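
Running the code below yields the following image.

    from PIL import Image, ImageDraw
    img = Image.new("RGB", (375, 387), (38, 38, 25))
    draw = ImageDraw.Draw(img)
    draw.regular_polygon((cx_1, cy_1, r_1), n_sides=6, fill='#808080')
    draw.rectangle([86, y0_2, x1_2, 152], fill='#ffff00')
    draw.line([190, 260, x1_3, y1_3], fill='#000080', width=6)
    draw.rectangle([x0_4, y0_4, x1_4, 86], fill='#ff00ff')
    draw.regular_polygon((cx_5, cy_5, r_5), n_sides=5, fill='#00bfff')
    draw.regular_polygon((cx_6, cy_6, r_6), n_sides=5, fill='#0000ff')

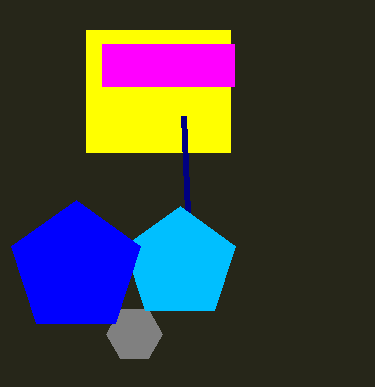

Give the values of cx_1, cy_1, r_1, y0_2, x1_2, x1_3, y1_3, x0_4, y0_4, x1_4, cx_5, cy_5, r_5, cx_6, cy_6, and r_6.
cx_1 = 134
cy_1 = 334
r_1 = 28
y0_2 = 30
x1_2 = 230
x1_3 = 184
y1_3 = 116
x0_4 = 102
y0_4 = 44
x1_4 = 234
cx_5 = 180
cy_5 = 264
r_5 = 58
cx_6 = 76
cy_6 = 268
r_6 = 68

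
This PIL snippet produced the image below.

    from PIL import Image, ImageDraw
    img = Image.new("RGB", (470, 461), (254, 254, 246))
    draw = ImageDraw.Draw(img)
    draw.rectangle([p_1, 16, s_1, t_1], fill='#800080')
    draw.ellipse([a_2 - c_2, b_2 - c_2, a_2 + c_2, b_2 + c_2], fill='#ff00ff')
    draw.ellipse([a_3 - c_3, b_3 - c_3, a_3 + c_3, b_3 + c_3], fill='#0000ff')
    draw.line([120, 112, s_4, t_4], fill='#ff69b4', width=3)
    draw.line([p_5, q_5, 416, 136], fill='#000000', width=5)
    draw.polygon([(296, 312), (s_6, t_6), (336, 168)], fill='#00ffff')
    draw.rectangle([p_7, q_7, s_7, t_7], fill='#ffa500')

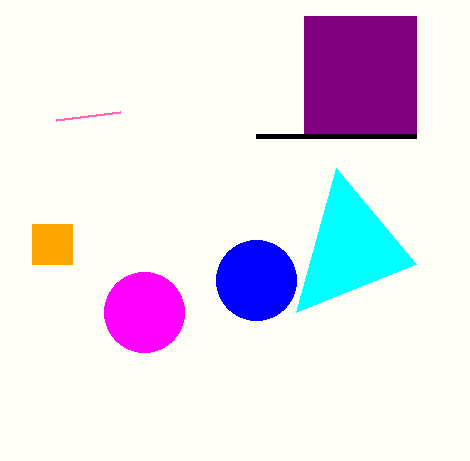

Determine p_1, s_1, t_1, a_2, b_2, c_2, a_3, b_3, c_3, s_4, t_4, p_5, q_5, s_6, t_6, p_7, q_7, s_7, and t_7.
p_1 = 304; s_1 = 416; t_1 = 136; a_2 = 144; b_2 = 312; c_2 = 40; a_3 = 256; b_3 = 280; c_3 = 40; s_4 = 56; t_4 = 120; p_5 = 256; q_5 = 136; s_6 = 416; t_6 = 264; p_7 = 32; q_7 = 224; s_7 = 72; t_7 = 264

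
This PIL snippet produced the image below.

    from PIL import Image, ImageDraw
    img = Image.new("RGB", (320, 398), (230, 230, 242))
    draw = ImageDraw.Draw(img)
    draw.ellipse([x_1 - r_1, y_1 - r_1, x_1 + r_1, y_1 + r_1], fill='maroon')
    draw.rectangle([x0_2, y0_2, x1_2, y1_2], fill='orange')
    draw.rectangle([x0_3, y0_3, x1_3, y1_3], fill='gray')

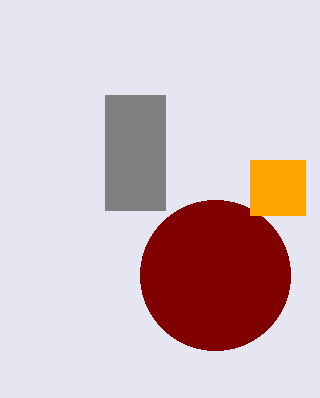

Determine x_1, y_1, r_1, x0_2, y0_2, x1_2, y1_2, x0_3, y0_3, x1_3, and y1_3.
x_1 = 215
y_1 = 275
r_1 = 75
x0_2 = 250
y0_2 = 160
x1_2 = 305
y1_2 = 215
x0_3 = 105
y0_3 = 95
x1_3 = 165
y1_3 = 210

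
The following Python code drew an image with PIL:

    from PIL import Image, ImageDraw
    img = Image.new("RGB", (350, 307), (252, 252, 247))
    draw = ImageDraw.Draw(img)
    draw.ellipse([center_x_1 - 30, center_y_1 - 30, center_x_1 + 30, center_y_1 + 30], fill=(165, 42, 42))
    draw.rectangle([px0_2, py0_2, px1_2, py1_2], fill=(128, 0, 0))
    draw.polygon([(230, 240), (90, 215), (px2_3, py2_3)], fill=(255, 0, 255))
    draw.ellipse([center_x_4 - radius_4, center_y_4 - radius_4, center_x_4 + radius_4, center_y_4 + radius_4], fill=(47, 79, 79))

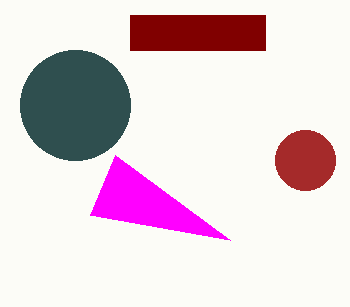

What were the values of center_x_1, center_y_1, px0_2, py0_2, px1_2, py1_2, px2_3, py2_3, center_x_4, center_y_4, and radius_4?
center_x_1 = 305; center_y_1 = 160; px0_2 = 130; py0_2 = 15; px1_2 = 265; py1_2 = 50; px2_3 = 115; py2_3 = 155; center_x_4 = 75; center_y_4 = 105; radius_4 = 55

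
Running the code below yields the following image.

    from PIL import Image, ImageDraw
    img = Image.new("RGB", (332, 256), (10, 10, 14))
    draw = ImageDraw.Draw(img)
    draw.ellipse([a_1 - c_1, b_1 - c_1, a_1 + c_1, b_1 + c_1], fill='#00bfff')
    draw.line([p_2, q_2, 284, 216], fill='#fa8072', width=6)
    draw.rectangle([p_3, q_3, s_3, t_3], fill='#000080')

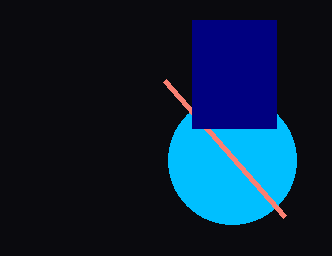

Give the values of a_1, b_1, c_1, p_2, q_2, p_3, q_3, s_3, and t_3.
a_1 = 232; b_1 = 160; c_1 = 64; p_2 = 164; q_2 = 80; p_3 = 192; q_3 = 20; s_3 = 276; t_3 = 128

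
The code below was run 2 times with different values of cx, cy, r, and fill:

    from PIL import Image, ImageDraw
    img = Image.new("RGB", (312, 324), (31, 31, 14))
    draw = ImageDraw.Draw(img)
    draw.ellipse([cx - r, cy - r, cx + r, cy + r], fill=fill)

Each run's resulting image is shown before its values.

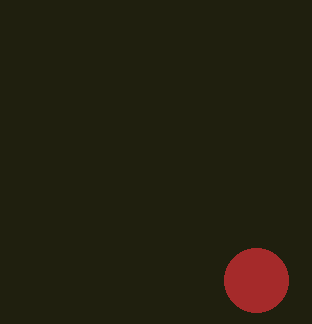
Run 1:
cx = 256
cy = 280
r = 32
fill = 'brown'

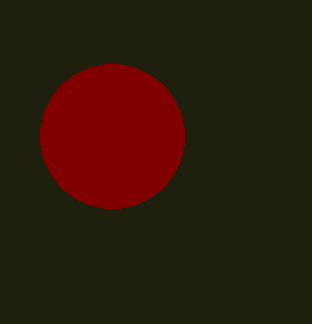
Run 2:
cx = 112
cy = 136
r = 72
fill = 'maroon'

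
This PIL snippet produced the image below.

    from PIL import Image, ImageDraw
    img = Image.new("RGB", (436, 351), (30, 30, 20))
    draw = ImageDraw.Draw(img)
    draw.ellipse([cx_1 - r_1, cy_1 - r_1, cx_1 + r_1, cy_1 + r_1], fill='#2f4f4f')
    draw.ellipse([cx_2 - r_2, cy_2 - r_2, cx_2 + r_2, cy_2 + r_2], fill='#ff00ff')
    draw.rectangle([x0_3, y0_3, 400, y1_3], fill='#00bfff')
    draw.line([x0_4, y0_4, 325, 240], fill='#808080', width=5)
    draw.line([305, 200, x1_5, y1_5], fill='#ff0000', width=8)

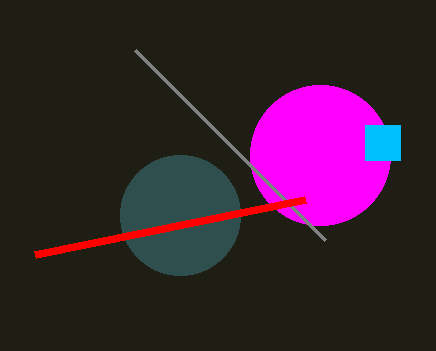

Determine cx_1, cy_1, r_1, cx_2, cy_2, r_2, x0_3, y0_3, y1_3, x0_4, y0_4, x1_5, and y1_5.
cx_1 = 180, cy_1 = 215, r_1 = 60, cx_2 = 320, cy_2 = 155, r_2 = 70, x0_3 = 365, y0_3 = 125, y1_3 = 160, x0_4 = 135, y0_4 = 50, x1_5 = 35, y1_5 = 255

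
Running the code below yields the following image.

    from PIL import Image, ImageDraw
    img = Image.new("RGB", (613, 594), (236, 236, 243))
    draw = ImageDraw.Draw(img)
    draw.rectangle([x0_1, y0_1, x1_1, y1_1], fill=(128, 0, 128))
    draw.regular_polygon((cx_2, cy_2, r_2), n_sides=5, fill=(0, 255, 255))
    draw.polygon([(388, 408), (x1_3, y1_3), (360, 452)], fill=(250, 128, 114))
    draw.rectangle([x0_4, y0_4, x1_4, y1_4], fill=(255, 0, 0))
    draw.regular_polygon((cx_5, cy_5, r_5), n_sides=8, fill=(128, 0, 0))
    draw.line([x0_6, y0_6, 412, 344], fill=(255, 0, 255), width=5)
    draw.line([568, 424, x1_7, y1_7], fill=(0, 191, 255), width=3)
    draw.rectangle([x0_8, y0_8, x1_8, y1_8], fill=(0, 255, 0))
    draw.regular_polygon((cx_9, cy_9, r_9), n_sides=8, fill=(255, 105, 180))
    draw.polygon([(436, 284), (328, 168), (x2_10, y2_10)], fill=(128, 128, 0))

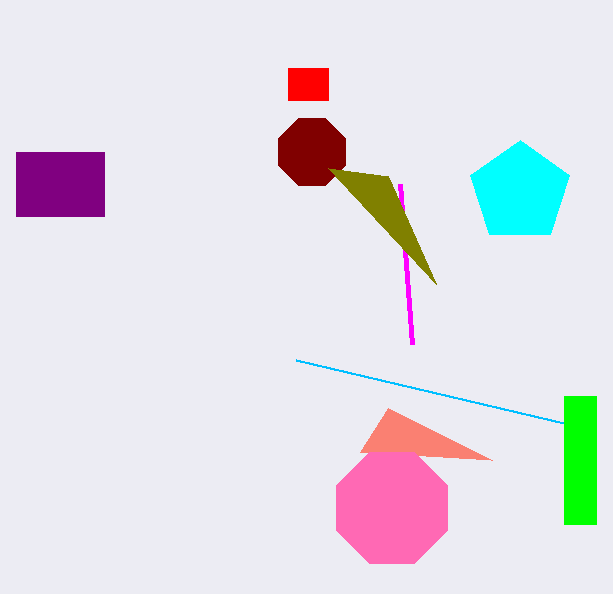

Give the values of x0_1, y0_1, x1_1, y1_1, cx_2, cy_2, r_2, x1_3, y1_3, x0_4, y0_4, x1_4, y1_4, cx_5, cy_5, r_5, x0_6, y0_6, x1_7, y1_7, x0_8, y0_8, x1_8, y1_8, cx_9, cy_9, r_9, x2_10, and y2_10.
x0_1 = 16, y0_1 = 152, x1_1 = 104, y1_1 = 216, cx_2 = 520, cy_2 = 192, r_2 = 52, x1_3 = 492, y1_3 = 460, x0_4 = 288, y0_4 = 68, x1_4 = 328, y1_4 = 100, cx_5 = 312, cy_5 = 152, r_5 = 36, x0_6 = 400, y0_6 = 184, x1_7 = 296, y1_7 = 360, x0_8 = 564, y0_8 = 396, x1_8 = 596, y1_8 = 524, cx_9 = 392, cy_9 = 508, r_9 = 60, x2_10 = 388, y2_10 = 176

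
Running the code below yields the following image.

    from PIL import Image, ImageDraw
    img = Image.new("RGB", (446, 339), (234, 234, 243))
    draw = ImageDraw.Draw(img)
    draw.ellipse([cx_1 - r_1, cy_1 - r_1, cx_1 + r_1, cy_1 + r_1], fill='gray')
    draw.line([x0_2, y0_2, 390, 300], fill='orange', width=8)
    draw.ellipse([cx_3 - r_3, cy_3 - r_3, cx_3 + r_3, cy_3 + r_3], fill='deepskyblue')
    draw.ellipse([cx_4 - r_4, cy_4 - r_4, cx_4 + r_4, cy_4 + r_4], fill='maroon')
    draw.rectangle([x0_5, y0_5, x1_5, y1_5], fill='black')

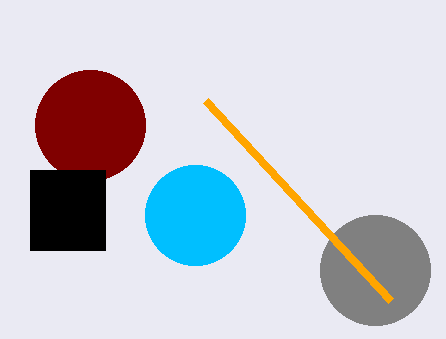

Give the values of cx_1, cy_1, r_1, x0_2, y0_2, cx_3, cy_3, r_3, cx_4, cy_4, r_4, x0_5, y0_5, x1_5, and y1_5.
cx_1 = 375
cy_1 = 270
r_1 = 55
x0_2 = 205
y0_2 = 100
cx_3 = 195
cy_3 = 215
r_3 = 50
cx_4 = 90
cy_4 = 125
r_4 = 55
x0_5 = 30
y0_5 = 170
x1_5 = 105
y1_5 = 250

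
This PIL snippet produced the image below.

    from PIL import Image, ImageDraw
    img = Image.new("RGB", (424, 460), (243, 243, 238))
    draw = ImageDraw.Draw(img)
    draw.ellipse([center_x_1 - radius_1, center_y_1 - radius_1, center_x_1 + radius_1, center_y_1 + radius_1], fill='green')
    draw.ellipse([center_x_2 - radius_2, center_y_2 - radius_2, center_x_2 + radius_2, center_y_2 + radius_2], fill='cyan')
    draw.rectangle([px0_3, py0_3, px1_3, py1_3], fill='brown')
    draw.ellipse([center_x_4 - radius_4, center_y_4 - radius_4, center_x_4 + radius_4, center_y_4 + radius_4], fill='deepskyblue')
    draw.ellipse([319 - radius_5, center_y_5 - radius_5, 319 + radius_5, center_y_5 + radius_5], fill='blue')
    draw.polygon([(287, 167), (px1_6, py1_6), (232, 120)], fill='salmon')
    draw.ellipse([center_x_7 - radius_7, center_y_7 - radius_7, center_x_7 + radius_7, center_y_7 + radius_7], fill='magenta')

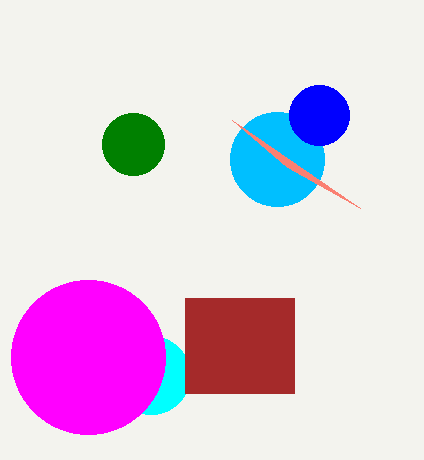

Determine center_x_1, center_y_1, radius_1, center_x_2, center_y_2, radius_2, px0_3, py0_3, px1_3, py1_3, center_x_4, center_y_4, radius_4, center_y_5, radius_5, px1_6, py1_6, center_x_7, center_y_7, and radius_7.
center_x_1 = 133, center_y_1 = 144, radius_1 = 31, center_x_2 = 151, center_y_2 = 375, radius_2 = 39, px0_3 = 185, py0_3 = 298, px1_3 = 294, py1_3 = 393, center_x_4 = 277, center_y_4 = 159, radius_4 = 47, center_y_5 = 115, radius_5 = 30, px1_6 = 360, py1_6 = 208, center_x_7 = 88, center_y_7 = 357, radius_7 = 77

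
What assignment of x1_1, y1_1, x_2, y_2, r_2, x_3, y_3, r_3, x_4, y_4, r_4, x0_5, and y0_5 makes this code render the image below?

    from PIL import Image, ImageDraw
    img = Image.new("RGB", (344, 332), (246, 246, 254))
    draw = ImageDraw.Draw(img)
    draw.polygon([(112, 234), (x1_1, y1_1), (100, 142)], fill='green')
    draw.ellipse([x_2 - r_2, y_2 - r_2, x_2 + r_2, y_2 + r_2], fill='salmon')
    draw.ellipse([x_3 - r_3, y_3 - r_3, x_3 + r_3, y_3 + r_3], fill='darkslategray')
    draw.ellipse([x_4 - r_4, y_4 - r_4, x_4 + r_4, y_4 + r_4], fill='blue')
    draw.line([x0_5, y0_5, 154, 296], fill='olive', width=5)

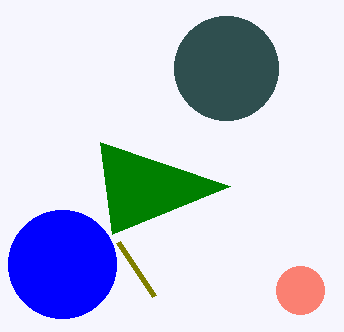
x1_1 = 230; y1_1 = 186; x_2 = 300; y_2 = 290; r_2 = 24; x_3 = 226; y_3 = 68; r_3 = 52; x_4 = 62; y_4 = 264; r_4 = 54; x0_5 = 118; y0_5 = 242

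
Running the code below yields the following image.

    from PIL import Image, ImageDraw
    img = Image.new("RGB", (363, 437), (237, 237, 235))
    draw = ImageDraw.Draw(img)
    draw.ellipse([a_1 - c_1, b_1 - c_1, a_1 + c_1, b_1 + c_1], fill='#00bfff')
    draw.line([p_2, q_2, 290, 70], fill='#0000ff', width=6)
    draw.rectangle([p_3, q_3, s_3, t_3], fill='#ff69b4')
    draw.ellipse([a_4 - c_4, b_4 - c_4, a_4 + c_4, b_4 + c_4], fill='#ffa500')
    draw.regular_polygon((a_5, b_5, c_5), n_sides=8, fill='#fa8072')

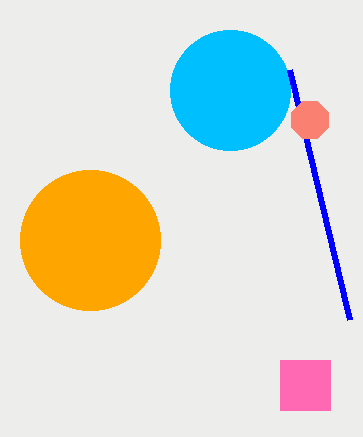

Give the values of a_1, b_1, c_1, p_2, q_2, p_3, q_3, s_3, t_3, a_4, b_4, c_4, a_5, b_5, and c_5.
a_1 = 230; b_1 = 90; c_1 = 60; p_2 = 350; q_2 = 320; p_3 = 280; q_3 = 360; s_3 = 330; t_3 = 410; a_4 = 90; b_4 = 240; c_4 = 70; a_5 = 310; b_5 = 120; c_5 = 20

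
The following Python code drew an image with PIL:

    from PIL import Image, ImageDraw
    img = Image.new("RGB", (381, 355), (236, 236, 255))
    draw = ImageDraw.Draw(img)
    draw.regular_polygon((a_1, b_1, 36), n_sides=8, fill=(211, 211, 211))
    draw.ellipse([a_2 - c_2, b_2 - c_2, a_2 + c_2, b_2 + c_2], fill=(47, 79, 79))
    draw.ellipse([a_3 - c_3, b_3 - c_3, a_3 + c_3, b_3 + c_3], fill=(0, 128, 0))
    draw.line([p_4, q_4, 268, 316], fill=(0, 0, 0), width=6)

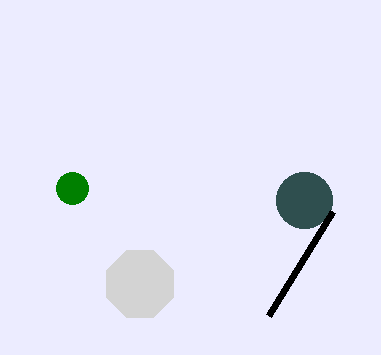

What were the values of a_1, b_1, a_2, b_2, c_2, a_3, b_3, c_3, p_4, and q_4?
a_1 = 140; b_1 = 284; a_2 = 304; b_2 = 200; c_2 = 28; a_3 = 72; b_3 = 188; c_3 = 16; p_4 = 332; q_4 = 212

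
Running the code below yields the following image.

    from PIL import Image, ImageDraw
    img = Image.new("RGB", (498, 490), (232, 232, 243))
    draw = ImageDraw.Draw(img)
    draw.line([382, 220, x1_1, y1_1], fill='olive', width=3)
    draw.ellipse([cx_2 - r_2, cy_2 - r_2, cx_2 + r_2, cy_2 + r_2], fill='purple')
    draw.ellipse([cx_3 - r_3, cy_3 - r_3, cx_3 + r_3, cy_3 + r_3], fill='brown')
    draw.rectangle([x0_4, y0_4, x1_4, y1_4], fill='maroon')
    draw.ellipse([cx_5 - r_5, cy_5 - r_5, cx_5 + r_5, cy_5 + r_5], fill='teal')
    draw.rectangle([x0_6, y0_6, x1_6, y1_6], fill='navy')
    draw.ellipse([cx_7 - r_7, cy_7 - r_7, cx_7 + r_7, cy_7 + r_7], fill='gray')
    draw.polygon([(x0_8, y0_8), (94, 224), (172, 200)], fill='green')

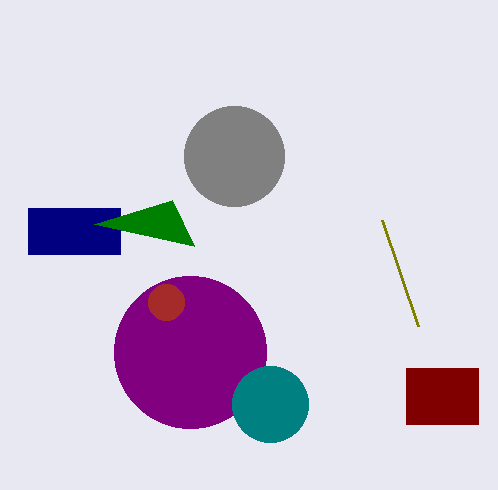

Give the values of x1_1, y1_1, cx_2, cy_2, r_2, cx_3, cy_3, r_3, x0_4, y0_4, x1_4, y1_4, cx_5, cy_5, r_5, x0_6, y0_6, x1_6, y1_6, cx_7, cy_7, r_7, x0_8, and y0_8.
x1_1 = 418, y1_1 = 326, cx_2 = 190, cy_2 = 352, r_2 = 76, cx_3 = 166, cy_3 = 302, r_3 = 18, x0_4 = 406, y0_4 = 368, x1_4 = 478, y1_4 = 424, cx_5 = 270, cy_5 = 404, r_5 = 38, x0_6 = 28, y0_6 = 208, x1_6 = 120, y1_6 = 254, cx_7 = 234, cy_7 = 156, r_7 = 50, x0_8 = 194, y0_8 = 246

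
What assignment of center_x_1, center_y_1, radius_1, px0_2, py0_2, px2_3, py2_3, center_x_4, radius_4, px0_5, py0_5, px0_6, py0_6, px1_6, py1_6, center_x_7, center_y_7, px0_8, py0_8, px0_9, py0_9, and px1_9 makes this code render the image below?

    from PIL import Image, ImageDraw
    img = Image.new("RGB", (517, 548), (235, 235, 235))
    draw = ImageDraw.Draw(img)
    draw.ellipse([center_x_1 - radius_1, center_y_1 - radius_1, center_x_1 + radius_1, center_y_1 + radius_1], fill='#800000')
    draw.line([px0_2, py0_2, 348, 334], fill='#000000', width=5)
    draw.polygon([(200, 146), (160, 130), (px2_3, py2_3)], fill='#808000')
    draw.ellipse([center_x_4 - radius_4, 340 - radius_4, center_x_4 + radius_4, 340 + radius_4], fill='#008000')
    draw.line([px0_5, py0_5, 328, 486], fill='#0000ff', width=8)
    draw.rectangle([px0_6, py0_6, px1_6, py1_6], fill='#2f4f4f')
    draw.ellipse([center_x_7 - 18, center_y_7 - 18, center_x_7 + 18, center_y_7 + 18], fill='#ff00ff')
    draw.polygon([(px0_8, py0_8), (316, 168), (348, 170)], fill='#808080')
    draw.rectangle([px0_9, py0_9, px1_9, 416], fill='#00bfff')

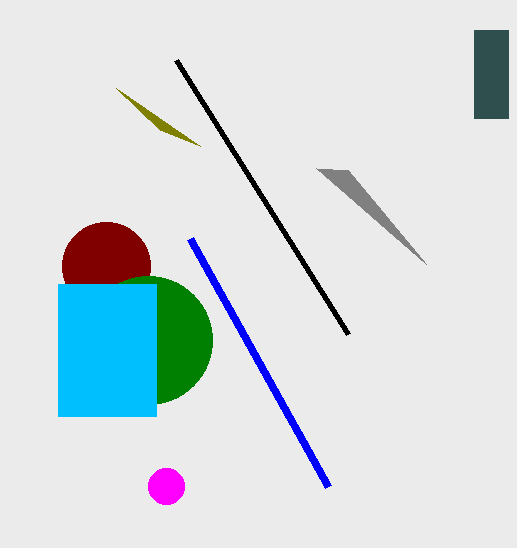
center_x_1 = 106; center_y_1 = 266; radius_1 = 44; px0_2 = 176; py0_2 = 60; px2_3 = 116; py2_3 = 88; center_x_4 = 148; radius_4 = 64; px0_5 = 190; py0_5 = 238; px0_6 = 474; py0_6 = 30; px1_6 = 508; py1_6 = 118; center_x_7 = 166; center_y_7 = 486; px0_8 = 426; py0_8 = 264; px0_9 = 58; py0_9 = 284; px1_9 = 156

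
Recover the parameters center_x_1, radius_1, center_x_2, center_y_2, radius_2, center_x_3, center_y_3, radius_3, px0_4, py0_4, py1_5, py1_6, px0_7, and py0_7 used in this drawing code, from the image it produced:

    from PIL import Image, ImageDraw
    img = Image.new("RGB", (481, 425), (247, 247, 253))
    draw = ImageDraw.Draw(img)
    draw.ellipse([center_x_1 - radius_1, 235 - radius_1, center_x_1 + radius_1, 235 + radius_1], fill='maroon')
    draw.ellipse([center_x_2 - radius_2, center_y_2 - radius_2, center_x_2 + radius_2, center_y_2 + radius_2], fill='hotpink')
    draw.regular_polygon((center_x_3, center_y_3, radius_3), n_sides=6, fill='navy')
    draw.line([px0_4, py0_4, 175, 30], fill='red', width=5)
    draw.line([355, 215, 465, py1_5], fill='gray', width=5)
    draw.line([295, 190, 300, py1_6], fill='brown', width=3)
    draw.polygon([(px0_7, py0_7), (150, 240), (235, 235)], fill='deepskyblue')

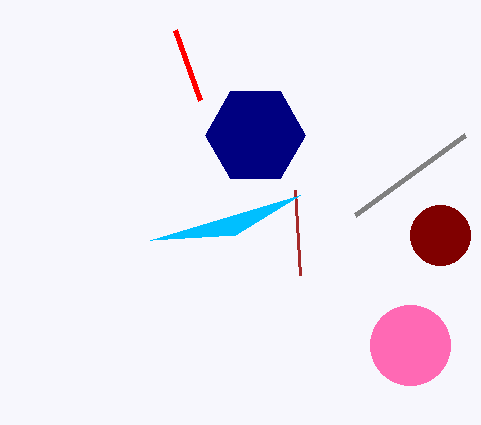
center_x_1 = 440, radius_1 = 30, center_x_2 = 410, center_y_2 = 345, radius_2 = 40, center_x_3 = 255, center_y_3 = 135, radius_3 = 50, px0_4 = 200, py0_4 = 100, py1_5 = 135, py1_6 = 275, px0_7 = 300, py0_7 = 195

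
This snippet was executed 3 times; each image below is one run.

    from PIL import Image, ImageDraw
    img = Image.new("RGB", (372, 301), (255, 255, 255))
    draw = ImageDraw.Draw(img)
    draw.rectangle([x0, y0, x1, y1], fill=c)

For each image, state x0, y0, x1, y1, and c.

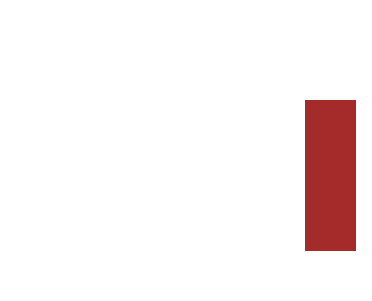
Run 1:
x0 = 305
y0 = 100
x1 = 355
y1 = 250
c = 'brown'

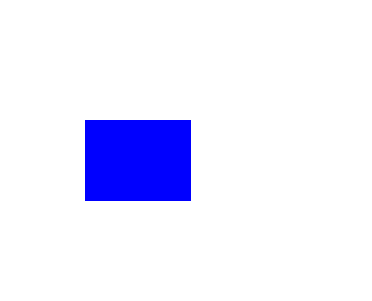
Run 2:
x0 = 85, y0 = 120, x1 = 190, y1 = 200, c = 'blue'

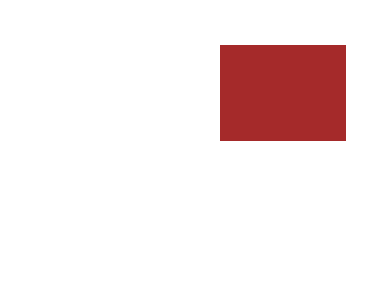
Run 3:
x0 = 220, y0 = 45, x1 = 345, y1 = 140, c = 'brown'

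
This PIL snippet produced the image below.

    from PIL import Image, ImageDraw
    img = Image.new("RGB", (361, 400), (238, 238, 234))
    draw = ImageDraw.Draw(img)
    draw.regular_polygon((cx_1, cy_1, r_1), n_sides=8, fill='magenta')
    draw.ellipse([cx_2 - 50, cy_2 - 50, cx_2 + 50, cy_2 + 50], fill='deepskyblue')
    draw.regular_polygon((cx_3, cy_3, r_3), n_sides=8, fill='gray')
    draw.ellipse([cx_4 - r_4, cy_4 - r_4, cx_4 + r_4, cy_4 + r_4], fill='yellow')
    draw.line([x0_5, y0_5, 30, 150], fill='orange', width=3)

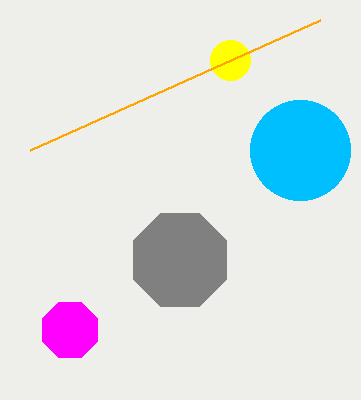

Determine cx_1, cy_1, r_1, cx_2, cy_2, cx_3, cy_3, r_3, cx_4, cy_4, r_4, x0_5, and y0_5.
cx_1 = 70
cy_1 = 330
r_1 = 30
cx_2 = 300
cy_2 = 150
cx_3 = 180
cy_3 = 260
r_3 = 50
cx_4 = 230
cy_4 = 60
r_4 = 20
x0_5 = 320
y0_5 = 20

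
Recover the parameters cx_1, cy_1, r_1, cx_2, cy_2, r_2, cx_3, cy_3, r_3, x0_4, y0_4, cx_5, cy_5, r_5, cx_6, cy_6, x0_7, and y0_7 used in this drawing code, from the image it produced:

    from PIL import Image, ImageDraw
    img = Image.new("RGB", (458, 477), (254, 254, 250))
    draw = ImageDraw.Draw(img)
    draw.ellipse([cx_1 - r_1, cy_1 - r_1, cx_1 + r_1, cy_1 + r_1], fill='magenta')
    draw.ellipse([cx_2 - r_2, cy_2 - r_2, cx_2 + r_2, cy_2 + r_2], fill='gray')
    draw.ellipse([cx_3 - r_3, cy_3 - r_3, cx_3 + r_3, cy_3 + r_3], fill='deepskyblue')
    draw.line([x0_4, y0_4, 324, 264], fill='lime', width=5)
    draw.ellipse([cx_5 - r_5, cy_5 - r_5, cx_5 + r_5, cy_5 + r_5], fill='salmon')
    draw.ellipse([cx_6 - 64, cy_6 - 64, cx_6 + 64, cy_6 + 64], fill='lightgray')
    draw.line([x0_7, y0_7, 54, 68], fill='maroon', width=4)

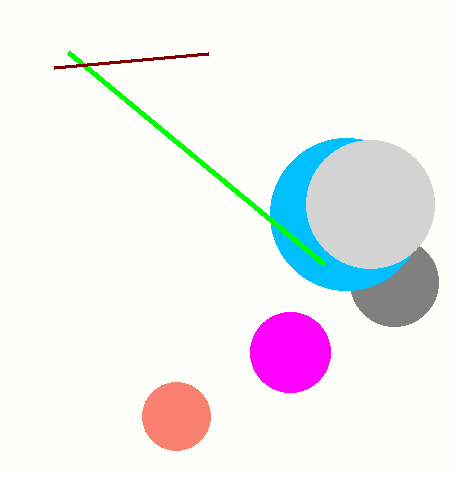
cx_1 = 290, cy_1 = 352, r_1 = 40, cx_2 = 394, cy_2 = 282, r_2 = 44, cx_3 = 346, cy_3 = 214, r_3 = 76, x0_4 = 68, y0_4 = 52, cx_5 = 176, cy_5 = 416, r_5 = 34, cx_6 = 370, cy_6 = 204, x0_7 = 208, y0_7 = 54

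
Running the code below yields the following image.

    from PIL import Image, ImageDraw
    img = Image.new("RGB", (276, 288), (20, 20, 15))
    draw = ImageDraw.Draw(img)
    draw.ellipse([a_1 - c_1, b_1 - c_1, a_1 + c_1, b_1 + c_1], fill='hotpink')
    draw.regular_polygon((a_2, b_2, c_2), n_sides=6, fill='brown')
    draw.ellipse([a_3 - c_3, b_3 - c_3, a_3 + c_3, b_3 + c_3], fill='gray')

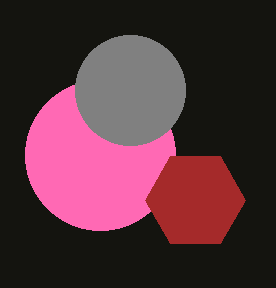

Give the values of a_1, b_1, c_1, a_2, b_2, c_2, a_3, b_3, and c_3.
a_1 = 100
b_1 = 155
c_1 = 75
a_2 = 195
b_2 = 200
c_2 = 50
a_3 = 130
b_3 = 90
c_3 = 55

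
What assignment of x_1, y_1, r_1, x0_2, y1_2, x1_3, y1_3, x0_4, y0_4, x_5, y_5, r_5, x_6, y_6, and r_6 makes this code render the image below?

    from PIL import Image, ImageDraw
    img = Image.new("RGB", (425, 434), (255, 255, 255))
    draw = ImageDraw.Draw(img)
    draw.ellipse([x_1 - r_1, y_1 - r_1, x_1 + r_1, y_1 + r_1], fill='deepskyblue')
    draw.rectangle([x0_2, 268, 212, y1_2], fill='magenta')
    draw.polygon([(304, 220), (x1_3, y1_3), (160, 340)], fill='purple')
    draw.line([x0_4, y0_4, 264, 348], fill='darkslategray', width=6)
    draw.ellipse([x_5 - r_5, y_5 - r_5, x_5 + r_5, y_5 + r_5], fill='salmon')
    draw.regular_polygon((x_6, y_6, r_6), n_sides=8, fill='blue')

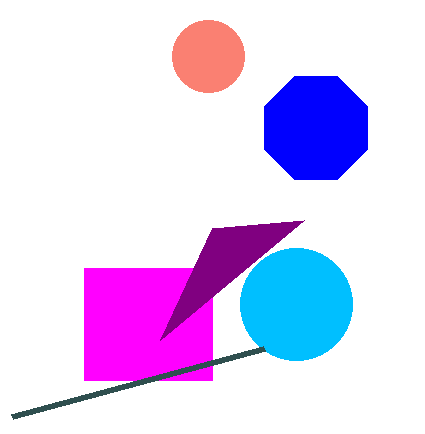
x_1 = 296; y_1 = 304; r_1 = 56; x0_2 = 84; y1_2 = 380; x1_3 = 212; y1_3 = 228; x0_4 = 12; y0_4 = 416; x_5 = 208; y_5 = 56; r_5 = 36; x_6 = 316; y_6 = 128; r_6 = 56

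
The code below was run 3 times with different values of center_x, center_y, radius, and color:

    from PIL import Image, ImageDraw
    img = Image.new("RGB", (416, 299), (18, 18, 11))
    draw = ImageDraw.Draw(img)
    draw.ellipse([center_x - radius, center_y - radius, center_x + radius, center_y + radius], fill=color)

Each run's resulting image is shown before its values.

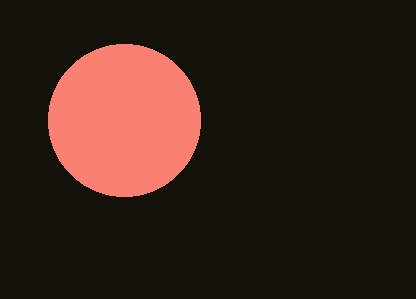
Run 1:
center_x = 124, center_y = 120, radius = 76, color = 'salmon'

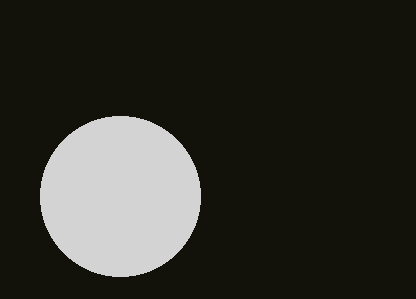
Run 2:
center_x = 120
center_y = 196
radius = 80
color = 'lightgray'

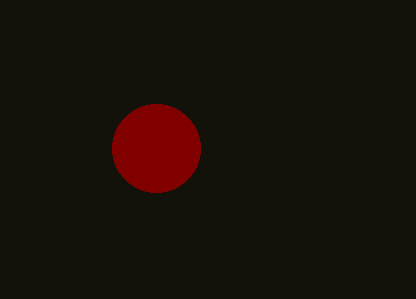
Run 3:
center_x = 156, center_y = 148, radius = 44, color = 'maroon'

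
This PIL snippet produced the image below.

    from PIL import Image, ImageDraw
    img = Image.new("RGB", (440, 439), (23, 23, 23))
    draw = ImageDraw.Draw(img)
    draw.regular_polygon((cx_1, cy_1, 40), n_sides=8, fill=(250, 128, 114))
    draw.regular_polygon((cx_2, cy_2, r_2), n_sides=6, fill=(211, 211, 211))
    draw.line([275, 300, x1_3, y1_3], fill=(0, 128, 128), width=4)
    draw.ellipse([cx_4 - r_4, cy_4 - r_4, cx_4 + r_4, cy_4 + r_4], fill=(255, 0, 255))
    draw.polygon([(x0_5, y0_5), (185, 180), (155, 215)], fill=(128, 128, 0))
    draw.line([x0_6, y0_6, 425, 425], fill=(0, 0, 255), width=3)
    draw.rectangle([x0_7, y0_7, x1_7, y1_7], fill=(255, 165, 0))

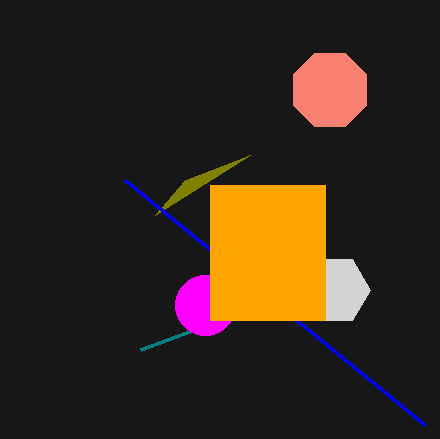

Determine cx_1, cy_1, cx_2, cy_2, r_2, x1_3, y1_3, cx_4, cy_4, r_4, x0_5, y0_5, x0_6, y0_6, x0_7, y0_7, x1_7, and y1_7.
cx_1 = 330
cy_1 = 90
cx_2 = 335
cy_2 = 290
r_2 = 35
x1_3 = 140
y1_3 = 350
cx_4 = 205
cy_4 = 305
r_4 = 30
x0_5 = 250
y0_5 = 155
x0_6 = 125
y0_6 = 180
x0_7 = 210
y0_7 = 185
x1_7 = 325
y1_7 = 320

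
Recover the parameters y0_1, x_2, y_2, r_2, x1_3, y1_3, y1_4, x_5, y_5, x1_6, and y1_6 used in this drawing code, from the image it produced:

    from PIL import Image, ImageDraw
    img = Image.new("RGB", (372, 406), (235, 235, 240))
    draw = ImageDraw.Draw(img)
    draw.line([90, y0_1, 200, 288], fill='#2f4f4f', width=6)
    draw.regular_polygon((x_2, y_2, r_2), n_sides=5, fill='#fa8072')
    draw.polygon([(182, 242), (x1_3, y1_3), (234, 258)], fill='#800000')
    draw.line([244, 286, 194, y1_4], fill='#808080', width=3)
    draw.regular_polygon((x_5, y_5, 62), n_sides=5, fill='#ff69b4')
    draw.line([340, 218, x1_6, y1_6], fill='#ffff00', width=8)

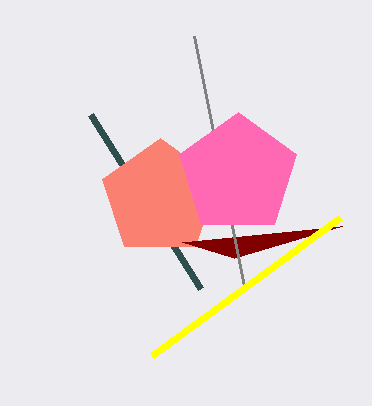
y0_1 = 114; x_2 = 160; y_2 = 198; r_2 = 60; x1_3 = 342; y1_3 = 226; y1_4 = 36; x_5 = 238; y_5 = 174; x1_6 = 152; y1_6 = 356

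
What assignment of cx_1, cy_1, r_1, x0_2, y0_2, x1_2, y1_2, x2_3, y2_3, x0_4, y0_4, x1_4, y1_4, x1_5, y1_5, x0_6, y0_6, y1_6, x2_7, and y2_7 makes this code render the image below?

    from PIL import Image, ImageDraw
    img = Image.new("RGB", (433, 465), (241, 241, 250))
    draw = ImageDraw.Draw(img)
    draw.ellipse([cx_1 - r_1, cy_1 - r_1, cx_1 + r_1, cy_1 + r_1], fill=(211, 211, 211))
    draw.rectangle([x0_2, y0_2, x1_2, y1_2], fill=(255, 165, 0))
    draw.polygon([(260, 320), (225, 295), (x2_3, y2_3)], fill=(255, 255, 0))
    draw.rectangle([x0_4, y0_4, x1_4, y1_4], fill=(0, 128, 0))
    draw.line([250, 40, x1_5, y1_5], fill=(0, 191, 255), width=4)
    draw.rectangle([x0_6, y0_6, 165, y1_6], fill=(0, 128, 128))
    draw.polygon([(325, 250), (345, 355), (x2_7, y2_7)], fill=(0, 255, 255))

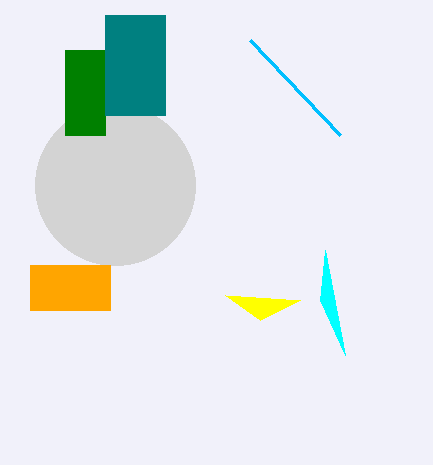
cx_1 = 115
cy_1 = 185
r_1 = 80
x0_2 = 30
y0_2 = 265
x1_2 = 110
y1_2 = 310
x2_3 = 300
y2_3 = 300
x0_4 = 65
y0_4 = 50
x1_4 = 105
y1_4 = 135
x1_5 = 340
y1_5 = 135
x0_6 = 105
y0_6 = 15
y1_6 = 115
x2_7 = 320
y2_7 = 300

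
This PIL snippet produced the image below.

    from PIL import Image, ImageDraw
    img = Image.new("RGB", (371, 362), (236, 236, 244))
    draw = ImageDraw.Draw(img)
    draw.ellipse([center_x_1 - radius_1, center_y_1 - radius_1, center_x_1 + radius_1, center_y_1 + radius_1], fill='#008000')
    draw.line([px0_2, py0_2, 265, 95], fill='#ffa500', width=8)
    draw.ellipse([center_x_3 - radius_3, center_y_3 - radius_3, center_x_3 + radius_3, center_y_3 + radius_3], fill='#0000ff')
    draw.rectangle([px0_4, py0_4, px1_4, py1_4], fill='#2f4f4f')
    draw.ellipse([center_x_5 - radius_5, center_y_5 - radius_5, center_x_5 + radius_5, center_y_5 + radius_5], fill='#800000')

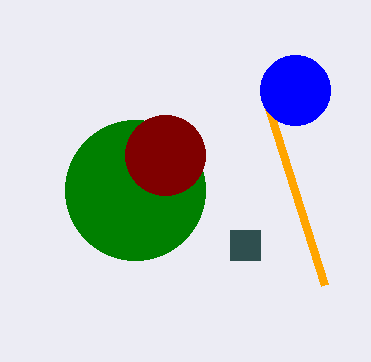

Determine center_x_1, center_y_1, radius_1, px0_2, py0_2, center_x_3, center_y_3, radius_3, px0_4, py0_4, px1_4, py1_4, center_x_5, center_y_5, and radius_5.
center_x_1 = 135; center_y_1 = 190; radius_1 = 70; px0_2 = 325; py0_2 = 285; center_x_3 = 295; center_y_3 = 90; radius_3 = 35; px0_4 = 230; py0_4 = 230; px1_4 = 260; py1_4 = 260; center_x_5 = 165; center_y_5 = 155; radius_5 = 40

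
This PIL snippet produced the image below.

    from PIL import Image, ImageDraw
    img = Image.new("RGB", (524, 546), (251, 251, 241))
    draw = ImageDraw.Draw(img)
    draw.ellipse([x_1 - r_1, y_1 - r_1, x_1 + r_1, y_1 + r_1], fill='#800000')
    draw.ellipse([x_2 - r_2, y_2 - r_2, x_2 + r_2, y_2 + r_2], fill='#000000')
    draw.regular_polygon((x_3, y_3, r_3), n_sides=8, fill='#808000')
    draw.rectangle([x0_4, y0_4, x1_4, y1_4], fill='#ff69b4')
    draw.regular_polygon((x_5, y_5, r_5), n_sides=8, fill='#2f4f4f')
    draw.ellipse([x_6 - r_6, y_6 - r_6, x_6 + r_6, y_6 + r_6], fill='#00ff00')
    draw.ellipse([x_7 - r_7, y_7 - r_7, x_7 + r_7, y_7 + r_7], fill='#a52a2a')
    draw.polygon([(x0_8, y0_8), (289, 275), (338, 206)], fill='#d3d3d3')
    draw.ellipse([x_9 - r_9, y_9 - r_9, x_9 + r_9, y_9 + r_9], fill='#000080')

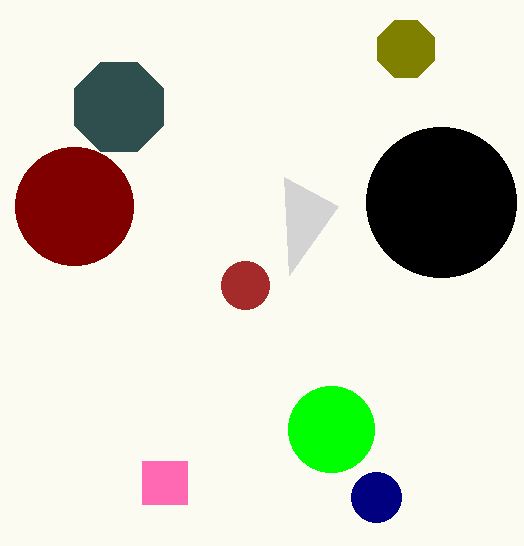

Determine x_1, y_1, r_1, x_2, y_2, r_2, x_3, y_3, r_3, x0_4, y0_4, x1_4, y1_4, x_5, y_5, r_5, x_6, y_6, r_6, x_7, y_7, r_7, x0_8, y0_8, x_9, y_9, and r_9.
x_1 = 74, y_1 = 206, r_1 = 59, x_2 = 441, y_2 = 202, r_2 = 75, x_3 = 406, y_3 = 49, r_3 = 31, x0_4 = 142, y0_4 = 461, x1_4 = 187, y1_4 = 504, x_5 = 119, y_5 = 107, r_5 = 48, x_6 = 331, y_6 = 429, r_6 = 43, x_7 = 245, y_7 = 285, r_7 = 24, x0_8 = 284, y0_8 = 177, x_9 = 376, y_9 = 497, r_9 = 25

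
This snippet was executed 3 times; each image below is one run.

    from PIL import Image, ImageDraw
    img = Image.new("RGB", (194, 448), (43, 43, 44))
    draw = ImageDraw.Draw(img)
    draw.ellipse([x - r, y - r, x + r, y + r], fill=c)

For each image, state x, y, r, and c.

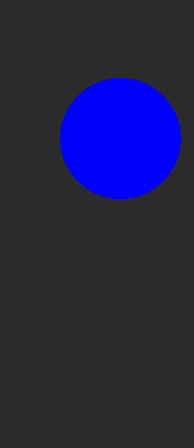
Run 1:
x = 120
y = 138
r = 60
c = 'blue'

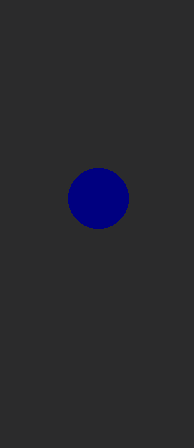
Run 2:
x = 98; y = 198; r = 30; c = 'navy'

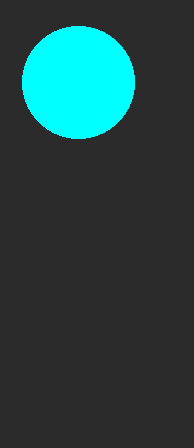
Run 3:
x = 78, y = 82, r = 56, c = 'cyan'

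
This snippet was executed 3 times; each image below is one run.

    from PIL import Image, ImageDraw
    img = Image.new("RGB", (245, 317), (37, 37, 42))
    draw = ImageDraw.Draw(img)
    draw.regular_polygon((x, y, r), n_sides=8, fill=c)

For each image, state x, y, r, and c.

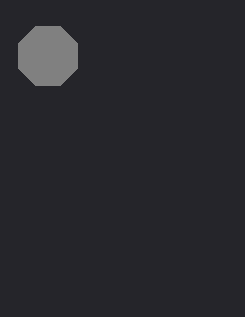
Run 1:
x = 48
y = 56
r = 32
c = 'gray'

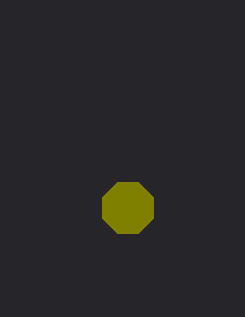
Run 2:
x = 128, y = 208, r = 28, c = 'olive'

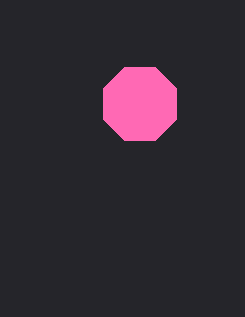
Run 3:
x = 140; y = 104; r = 40; c = 'hotpink'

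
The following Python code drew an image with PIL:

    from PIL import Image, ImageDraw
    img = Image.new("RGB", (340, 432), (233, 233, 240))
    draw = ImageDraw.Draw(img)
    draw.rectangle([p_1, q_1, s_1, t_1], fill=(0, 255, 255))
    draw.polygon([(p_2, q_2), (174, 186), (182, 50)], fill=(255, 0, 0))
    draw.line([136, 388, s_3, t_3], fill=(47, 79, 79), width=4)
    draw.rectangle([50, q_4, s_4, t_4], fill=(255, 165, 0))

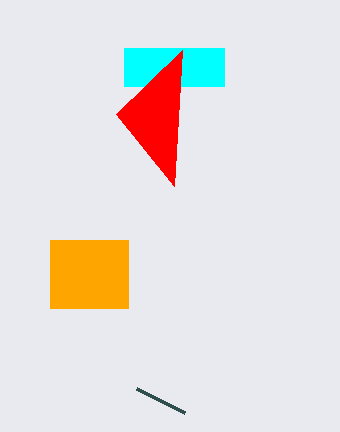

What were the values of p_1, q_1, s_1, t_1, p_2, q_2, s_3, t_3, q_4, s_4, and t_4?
p_1 = 124; q_1 = 48; s_1 = 224; t_1 = 86; p_2 = 116; q_2 = 114; s_3 = 184; t_3 = 412; q_4 = 240; s_4 = 128; t_4 = 308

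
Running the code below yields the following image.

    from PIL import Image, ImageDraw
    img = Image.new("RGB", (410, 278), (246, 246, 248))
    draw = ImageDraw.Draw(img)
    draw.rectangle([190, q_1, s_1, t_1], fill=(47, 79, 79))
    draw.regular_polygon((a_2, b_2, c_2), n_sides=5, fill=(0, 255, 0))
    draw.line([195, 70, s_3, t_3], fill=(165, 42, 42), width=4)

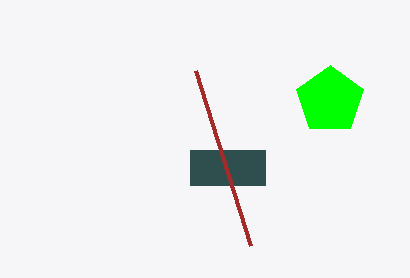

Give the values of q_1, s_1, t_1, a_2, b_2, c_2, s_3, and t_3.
q_1 = 150; s_1 = 265; t_1 = 185; a_2 = 330; b_2 = 100; c_2 = 35; s_3 = 250; t_3 = 245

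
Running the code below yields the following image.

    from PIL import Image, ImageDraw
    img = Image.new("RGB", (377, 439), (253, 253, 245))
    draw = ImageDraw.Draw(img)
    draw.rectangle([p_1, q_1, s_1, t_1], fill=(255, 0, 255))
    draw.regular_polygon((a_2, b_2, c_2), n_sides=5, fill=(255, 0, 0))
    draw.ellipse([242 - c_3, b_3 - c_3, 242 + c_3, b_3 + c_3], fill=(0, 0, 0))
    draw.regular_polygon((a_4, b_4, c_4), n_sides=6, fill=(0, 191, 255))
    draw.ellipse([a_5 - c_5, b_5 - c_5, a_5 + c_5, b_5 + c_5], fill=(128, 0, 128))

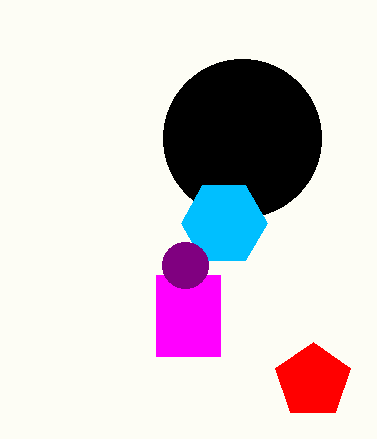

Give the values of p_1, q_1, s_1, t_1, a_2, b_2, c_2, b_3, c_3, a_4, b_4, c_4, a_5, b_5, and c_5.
p_1 = 156
q_1 = 275
s_1 = 220
t_1 = 356
a_2 = 313
b_2 = 381
c_2 = 39
b_3 = 138
c_3 = 79
a_4 = 224
b_4 = 223
c_4 = 43
a_5 = 185
b_5 = 265
c_5 = 23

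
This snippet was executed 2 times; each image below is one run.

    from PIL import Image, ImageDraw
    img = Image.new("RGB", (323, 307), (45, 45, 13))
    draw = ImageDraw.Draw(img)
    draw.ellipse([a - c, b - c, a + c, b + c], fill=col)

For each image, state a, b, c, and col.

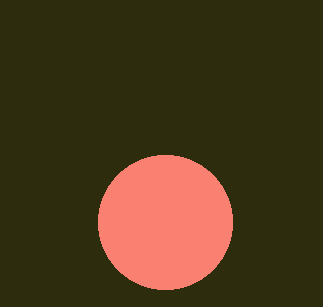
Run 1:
a = 165; b = 222; c = 67; col = 'salmon'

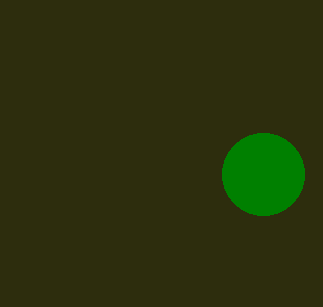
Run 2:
a = 263; b = 174; c = 41; col = 'green'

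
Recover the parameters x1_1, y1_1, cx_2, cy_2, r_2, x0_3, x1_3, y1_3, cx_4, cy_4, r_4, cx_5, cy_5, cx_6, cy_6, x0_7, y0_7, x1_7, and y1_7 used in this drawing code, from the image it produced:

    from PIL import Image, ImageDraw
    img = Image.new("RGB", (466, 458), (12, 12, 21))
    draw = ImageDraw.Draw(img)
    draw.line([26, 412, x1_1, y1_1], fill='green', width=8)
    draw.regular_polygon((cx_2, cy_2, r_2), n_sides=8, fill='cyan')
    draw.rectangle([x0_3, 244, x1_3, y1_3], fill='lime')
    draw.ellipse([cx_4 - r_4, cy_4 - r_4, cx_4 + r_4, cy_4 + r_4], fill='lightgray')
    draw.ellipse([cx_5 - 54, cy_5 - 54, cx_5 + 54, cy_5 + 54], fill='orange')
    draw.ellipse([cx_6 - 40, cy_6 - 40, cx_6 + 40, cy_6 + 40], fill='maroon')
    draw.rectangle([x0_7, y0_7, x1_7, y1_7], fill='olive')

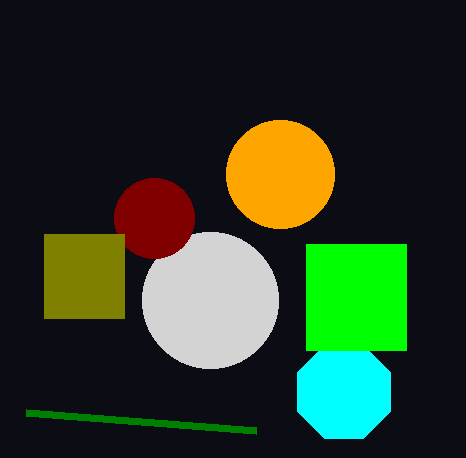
x1_1 = 256, y1_1 = 430, cx_2 = 344, cy_2 = 392, r_2 = 50, x0_3 = 306, x1_3 = 406, y1_3 = 350, cx_4 = 210, cy_4 = 300, r_4 = 68, cx_5 = 280, cy_5 = 174, cx_6 = 154, cy_6 = 218, x0_7 = 44, y0_7 = 234, x1_7 = 124, y1_7 = 318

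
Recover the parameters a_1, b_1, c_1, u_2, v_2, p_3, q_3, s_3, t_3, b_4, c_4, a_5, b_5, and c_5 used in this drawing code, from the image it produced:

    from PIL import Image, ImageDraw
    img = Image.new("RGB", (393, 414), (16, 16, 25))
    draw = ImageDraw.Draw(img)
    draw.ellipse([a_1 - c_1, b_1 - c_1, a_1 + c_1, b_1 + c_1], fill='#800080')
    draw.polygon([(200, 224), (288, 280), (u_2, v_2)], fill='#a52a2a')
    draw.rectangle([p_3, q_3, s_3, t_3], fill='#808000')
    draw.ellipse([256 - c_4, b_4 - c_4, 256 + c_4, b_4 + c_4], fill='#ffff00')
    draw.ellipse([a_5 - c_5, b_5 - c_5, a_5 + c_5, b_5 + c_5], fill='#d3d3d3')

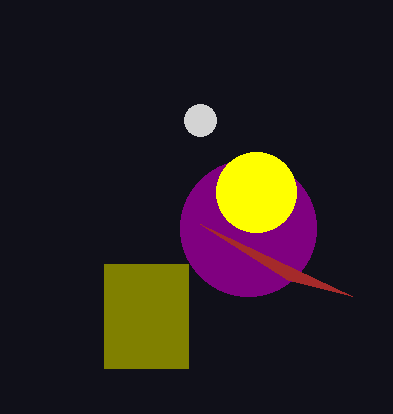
a_1 = 248
b_1 = 228
c_1 = 68
u_2 = 352
v_2 = 296
p_3 = 104
q_3 = 264
s_3 = 188
t_3 = 368
b_4 = 192
c_4 = 40
a_5 = 200
b_5 = 120
c_5 = 16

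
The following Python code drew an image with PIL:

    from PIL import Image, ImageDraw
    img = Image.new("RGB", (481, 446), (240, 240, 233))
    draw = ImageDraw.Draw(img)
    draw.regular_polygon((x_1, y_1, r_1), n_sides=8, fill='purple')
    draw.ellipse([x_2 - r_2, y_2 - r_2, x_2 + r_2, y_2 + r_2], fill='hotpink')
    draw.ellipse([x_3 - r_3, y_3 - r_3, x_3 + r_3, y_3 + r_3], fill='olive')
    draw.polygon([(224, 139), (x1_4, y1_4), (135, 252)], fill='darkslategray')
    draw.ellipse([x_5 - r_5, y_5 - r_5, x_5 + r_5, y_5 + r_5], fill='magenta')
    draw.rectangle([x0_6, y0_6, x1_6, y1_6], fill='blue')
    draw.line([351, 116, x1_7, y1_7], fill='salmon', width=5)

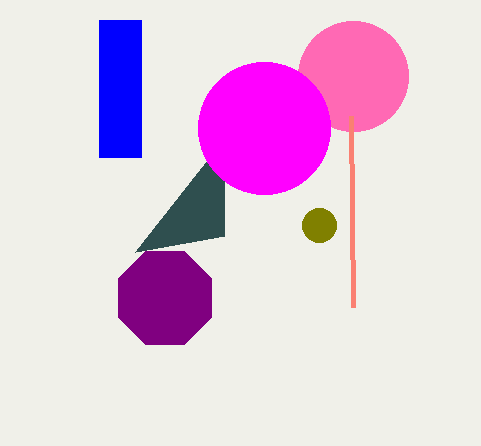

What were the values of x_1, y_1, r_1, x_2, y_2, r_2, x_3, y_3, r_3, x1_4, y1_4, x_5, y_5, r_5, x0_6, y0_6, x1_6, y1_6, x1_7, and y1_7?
x_1 = 165
y_1 = 298
r_1 = 50
x_2 = 353
y_2 = 76
r_2 = 55
x_3 = 319
y_3 = 225
r_3 = 17
x1_4 = 224
y1_4 = 236
x_5 = 264
y_5 = 128
r_5 = 66
x0_6 = 99
y0_6 = 20
x1_6 = 141
y1_6 = 157
x1_7 = 353
y1_7 = 307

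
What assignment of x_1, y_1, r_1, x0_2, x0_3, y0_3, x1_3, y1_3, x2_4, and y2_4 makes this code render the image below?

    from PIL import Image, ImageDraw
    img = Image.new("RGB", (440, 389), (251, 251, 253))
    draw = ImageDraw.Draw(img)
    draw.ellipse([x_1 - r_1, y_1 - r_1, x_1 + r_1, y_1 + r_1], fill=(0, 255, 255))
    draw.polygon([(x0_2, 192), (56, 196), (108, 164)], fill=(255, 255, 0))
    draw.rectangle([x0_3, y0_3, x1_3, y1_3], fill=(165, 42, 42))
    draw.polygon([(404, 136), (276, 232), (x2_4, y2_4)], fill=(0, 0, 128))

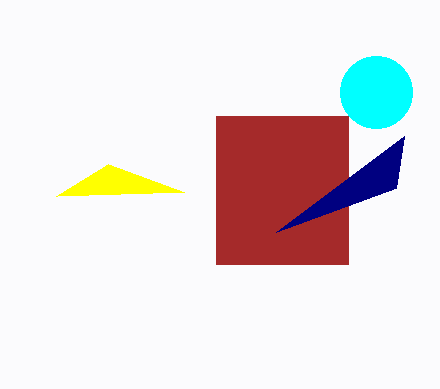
x_1 = 376
y_1 = 92
r_1 = 36
x0_2 = 184
x0_3 = 216
y0_3 = 116
x1_3 = 348
y1_3 = 264
x2_4 = 396
y2_4 = 188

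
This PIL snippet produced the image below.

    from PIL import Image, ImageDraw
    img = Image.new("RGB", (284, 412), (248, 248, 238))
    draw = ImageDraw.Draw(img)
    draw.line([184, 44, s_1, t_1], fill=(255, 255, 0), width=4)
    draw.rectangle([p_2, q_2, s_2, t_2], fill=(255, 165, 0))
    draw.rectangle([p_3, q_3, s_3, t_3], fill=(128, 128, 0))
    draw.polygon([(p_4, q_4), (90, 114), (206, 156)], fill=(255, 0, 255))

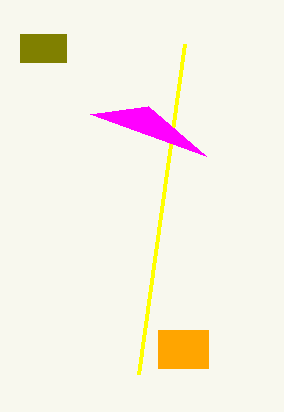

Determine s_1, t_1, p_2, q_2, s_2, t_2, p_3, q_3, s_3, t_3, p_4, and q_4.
s_1 = 138; t_1 = 374; p_2 = 158; q_2 = 330; s_2 = 208; t_2 = 368; p_3 = 20; q_3 = 34; s_3 = 66; t_3 = 62; p_4 = 148; q_4 = 106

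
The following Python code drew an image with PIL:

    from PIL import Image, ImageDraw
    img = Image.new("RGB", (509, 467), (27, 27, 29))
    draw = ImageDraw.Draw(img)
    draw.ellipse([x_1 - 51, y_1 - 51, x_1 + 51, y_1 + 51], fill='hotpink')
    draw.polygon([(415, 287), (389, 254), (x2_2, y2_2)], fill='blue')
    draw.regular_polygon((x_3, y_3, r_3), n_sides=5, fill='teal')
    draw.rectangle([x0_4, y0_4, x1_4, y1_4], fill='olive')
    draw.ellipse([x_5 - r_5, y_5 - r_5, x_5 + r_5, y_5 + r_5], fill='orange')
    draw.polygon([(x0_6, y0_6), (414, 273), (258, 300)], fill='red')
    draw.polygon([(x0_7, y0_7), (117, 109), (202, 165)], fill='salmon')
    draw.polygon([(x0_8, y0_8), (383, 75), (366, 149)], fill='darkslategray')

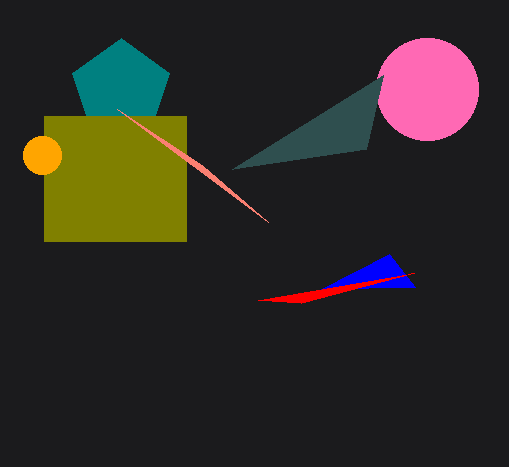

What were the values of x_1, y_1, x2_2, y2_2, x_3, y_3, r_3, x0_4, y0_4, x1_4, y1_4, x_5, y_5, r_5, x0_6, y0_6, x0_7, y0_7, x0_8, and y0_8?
x_1 = 427; y_1 = 89; x2_2 = 321; y2_2 = 289; x_3 = 121; y_3 = 89; r_3 = 51; x0_4 = 44; y0_4 = 116; x1_4 = 186; y1_4 = 241; x_5 = 42; y_5 = 155; r_5 = 19; x0_6 = 301; y0_6 = 303; x0_7 = 268; y0_7 = 222; x0_8 = 232; y0_8 = 169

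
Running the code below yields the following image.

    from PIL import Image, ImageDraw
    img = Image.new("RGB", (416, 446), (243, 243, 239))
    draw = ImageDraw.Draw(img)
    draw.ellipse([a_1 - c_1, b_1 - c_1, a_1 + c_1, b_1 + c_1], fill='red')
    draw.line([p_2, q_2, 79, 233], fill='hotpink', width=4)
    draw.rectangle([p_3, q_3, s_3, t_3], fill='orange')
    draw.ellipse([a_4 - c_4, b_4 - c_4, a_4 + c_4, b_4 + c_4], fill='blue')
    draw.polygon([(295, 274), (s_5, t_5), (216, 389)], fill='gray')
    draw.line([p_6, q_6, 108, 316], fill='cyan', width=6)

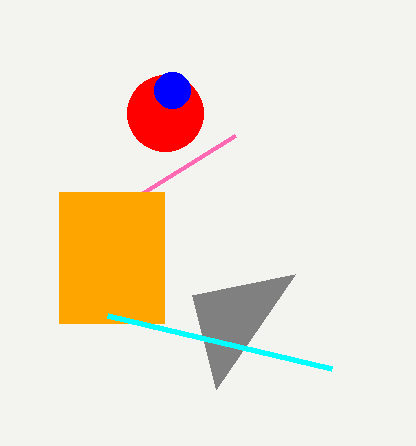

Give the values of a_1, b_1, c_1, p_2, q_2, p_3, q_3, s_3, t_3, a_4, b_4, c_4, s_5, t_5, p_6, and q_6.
a_1 = 165, b_1 = 113, c_1 = 38, p_2 = 235, q_2 = 136, p_3 = 59, q_3 = 192, s_3 = 164, t_3 = 323, a_4 = 172, b_4 = 90, c_4 = 18, s_5 = 192, t_5 = 295, p_6 = 332, q_6 = 369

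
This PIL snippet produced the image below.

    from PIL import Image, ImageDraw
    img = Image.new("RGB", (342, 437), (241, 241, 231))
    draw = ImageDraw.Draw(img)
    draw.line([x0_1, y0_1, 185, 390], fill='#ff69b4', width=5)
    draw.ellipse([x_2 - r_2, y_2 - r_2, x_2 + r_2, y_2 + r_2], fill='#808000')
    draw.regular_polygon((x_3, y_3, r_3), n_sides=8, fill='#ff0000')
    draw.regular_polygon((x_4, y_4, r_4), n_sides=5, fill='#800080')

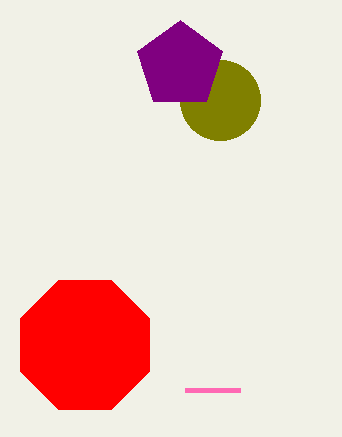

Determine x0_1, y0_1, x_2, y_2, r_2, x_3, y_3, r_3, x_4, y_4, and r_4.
x0_1 = 240; y0_1 = 390; x_2 = 220; y_2 = 100; r_2 = 40; x_3 = 85; y_3 = 345; r_3 = 70; x_4 = 180; y_4 = 65; r_4 = 45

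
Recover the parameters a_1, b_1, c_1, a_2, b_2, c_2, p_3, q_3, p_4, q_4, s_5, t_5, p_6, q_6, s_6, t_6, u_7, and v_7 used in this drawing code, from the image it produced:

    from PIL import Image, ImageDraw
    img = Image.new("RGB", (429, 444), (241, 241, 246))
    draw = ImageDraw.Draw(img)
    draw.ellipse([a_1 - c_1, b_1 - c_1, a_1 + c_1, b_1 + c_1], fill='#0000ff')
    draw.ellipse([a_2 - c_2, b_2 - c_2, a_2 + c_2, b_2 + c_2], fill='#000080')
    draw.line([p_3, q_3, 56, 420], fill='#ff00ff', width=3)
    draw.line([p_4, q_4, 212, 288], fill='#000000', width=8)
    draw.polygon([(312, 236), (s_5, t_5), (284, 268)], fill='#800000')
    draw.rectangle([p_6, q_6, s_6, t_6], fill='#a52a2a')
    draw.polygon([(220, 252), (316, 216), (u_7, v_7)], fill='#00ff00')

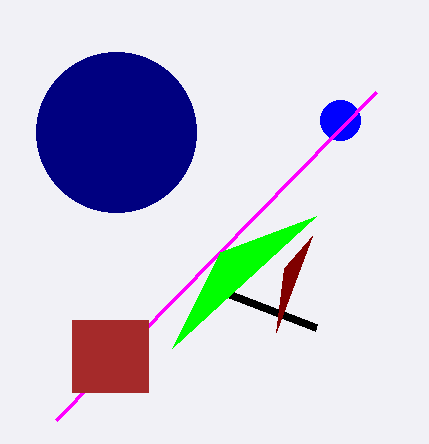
a_1 = 340, b_1 = 120, c_1 = 20, a_2 = 116, b_2 = 132, c_2 = 80, p_3 = 376, q_3 = 92, p_4 = 316, q_4 = 328, s_5 = 276, t_5 = 332, p_6 = 72, q_6 = 320, s_6 = 148, t_6 = 392, u_7 = 172, v_7 = 348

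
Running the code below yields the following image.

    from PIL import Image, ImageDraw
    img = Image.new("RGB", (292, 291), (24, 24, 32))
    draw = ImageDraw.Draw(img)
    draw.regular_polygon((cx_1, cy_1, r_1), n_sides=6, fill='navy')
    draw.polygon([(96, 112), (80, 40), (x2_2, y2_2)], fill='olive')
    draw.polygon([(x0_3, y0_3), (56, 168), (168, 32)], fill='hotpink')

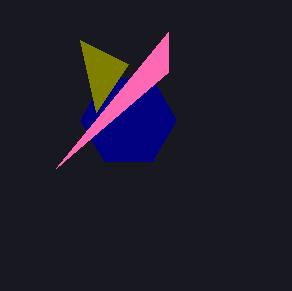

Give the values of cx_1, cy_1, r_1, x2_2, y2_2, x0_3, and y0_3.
cx_1 = 128, cy_1 = 120, r_1 = 48, x2_2 = 128, y2_2 = 64, x0_3 = 168, y0_3 = 72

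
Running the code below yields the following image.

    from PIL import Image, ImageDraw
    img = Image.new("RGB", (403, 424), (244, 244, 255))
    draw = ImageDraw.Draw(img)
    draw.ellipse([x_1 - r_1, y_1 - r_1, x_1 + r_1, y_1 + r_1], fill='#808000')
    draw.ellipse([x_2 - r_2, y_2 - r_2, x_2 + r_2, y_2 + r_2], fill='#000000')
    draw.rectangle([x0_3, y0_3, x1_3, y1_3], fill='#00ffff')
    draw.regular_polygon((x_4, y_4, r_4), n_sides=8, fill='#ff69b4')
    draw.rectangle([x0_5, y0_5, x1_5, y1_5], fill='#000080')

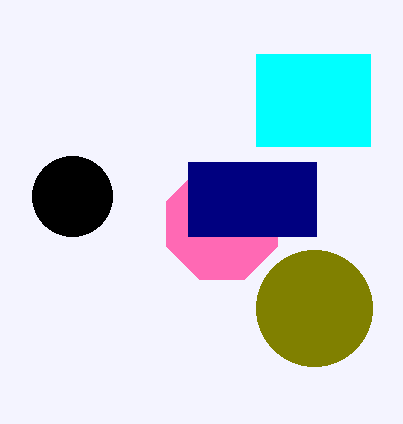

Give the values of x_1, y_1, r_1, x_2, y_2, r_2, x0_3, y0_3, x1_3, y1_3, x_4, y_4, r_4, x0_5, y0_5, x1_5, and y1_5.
x_1 = 314; y_1 = 308; r_1 = 58; x_2 = 72; y_2 = 196; r_2 = 40; x0_3 = 256; y0_3 = 54; x1_3 = 370; y1_3 = 146; x_4 = 222; y_4 = 224; r_4 = 60; x0_5 = 188; y0_5 = 162; x1_5 = 316; y1_5 = 236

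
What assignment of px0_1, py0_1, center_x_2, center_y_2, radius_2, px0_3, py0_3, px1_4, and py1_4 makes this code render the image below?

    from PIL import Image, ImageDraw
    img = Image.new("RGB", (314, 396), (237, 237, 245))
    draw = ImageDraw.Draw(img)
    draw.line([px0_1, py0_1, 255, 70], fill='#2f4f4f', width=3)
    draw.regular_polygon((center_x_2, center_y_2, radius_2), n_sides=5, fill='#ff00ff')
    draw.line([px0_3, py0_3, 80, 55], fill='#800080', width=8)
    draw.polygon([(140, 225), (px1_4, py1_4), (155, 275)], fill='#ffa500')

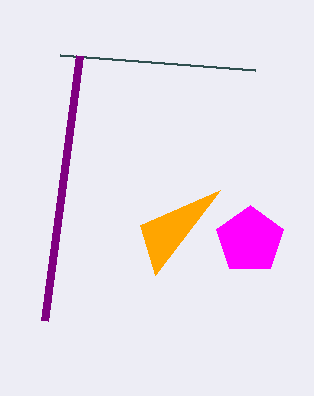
px0_1 = 60
py0_1 = 55
center_x_2 = 250
center_y_2 = 240
radius_2 = 35
px0_3 = 45
py0_3 = 320
px1_4 = 220
py1_4 = 190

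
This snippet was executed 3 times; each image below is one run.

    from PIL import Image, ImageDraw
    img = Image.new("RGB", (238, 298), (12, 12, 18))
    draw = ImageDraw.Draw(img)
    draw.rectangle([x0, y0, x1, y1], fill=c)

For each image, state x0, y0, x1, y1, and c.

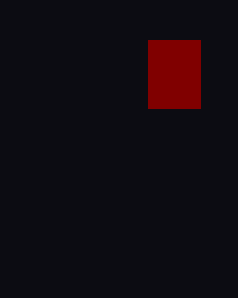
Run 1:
x0 = 148; y0 = 40; x1 = 200; y1 = 108; c = 'maroon'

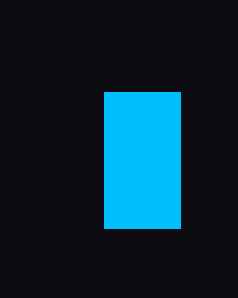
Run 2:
x0 = 104; y0 = 92; x1 = 180; y1 = 228; c = 'deepskyblue'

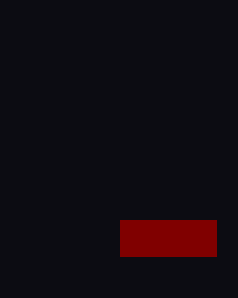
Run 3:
x0 = 120; y0 = 220; x1 = 216; y1 = 256; c = 'maroon'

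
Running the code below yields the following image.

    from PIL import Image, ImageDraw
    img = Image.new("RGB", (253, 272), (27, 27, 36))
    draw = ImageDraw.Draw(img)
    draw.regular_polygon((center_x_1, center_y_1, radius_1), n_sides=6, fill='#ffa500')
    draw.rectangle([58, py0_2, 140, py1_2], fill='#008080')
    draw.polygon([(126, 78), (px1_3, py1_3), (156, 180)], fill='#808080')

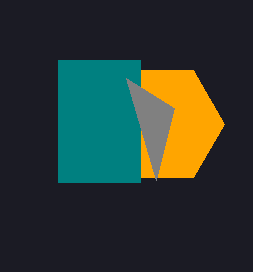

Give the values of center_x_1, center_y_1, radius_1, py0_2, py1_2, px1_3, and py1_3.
center_x_1 = 162, center_y_1 = 124, radius_1 = 62, py0_2 = 60, py1_2 = 182, px1_3 = 174, py1_3 = 108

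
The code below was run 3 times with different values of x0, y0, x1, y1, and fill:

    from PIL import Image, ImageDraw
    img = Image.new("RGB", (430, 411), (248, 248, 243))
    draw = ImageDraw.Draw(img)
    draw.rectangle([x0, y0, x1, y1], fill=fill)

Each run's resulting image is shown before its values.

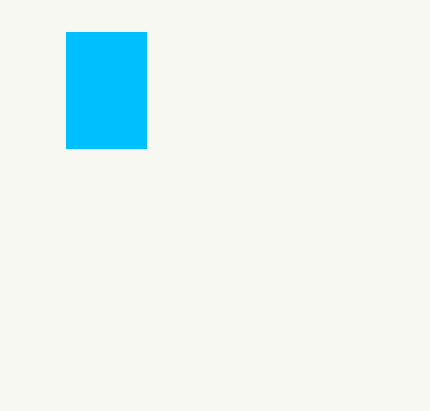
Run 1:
x0 = 66; y0 = 32; x1 = 146; y1 = 148; fill = 'deepskyblue'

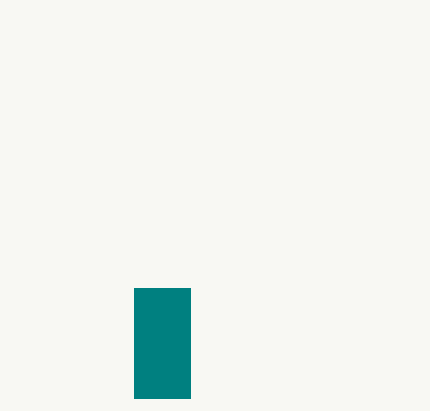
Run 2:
x0 = 134, y0 = 288, x1 = 190, y1 = 398, fill = 'teal'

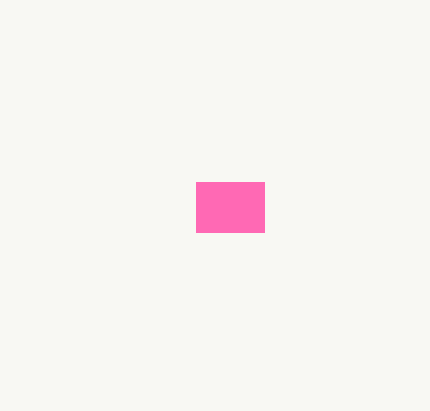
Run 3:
x0 = 196; y0 = 182; x1 = 264; y1 = 232; fill = 'hotpink'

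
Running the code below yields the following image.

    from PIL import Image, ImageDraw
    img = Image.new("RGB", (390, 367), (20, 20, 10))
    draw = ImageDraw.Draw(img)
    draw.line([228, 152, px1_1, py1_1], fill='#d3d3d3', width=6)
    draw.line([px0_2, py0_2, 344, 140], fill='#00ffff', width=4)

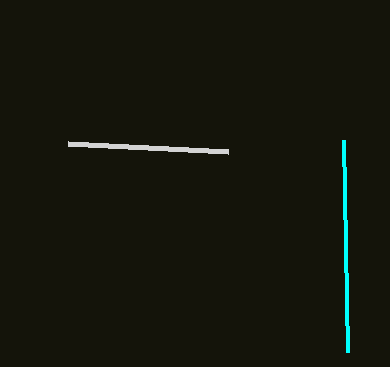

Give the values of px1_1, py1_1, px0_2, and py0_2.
px1_1 = 68; py1_1 = 144; px0_2 = 348; py0_2 = 352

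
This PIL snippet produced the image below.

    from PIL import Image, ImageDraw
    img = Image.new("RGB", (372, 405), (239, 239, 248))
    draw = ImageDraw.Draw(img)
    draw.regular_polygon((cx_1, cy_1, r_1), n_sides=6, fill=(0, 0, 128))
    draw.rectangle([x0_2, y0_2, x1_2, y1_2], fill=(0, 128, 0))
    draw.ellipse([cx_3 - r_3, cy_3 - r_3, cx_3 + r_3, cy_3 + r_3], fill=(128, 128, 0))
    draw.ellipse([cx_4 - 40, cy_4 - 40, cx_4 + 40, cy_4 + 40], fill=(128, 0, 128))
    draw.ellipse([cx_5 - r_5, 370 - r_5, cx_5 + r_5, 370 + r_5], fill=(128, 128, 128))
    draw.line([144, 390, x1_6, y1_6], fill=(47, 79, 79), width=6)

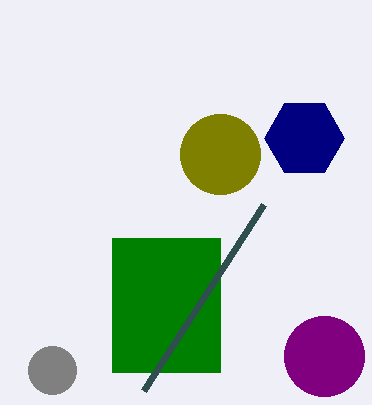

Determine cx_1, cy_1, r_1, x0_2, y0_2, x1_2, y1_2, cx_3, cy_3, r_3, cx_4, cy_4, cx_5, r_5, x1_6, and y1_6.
cx_1 = 304; cy_1 = 138; r_1 = 40; x0_2 = 112; y0_2 = 238; x1_2 = 220; y1_2 = 372; cx_3 = 220; cy_3 = 154; r_3 = 40; cx_4 = 324; cy_4 = 356; cx_5 = 52; r_5 = 24; x1_6 = 264; y1_6 = 204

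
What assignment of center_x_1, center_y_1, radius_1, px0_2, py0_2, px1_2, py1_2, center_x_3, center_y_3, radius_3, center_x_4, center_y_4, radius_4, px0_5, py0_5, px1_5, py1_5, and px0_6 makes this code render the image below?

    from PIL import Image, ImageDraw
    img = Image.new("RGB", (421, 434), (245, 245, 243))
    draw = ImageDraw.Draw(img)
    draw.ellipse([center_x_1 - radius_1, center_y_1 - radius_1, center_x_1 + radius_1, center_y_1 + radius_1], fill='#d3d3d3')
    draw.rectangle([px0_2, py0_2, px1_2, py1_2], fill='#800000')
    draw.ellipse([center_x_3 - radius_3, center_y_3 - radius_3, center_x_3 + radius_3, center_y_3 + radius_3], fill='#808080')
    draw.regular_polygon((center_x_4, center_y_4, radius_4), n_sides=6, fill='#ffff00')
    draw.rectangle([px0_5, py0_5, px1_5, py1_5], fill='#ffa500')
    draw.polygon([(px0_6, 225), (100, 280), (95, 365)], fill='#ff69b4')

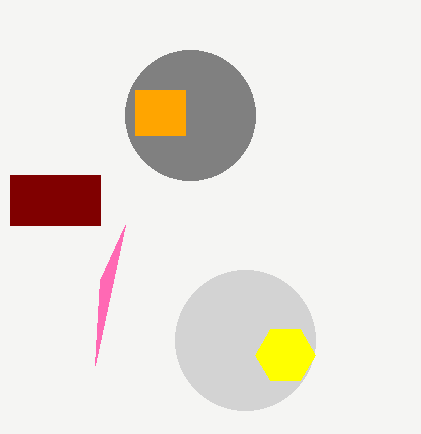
center_x_1 = 245
center_y_1 = 340
radius_1 = 70
px0_2 = 10
py0_2 = 175
px1_2 = 100
py1_2 = 225
center_x_3 = 190
center_y_3 = 115
radius_3 = 65
center_x_4 = 285
center_y_4 = 355
radius_4 = 30
px0_5 = 135
py0_5 = 90
px1_5 = 185
py1_5 = 135
px0_6 = 125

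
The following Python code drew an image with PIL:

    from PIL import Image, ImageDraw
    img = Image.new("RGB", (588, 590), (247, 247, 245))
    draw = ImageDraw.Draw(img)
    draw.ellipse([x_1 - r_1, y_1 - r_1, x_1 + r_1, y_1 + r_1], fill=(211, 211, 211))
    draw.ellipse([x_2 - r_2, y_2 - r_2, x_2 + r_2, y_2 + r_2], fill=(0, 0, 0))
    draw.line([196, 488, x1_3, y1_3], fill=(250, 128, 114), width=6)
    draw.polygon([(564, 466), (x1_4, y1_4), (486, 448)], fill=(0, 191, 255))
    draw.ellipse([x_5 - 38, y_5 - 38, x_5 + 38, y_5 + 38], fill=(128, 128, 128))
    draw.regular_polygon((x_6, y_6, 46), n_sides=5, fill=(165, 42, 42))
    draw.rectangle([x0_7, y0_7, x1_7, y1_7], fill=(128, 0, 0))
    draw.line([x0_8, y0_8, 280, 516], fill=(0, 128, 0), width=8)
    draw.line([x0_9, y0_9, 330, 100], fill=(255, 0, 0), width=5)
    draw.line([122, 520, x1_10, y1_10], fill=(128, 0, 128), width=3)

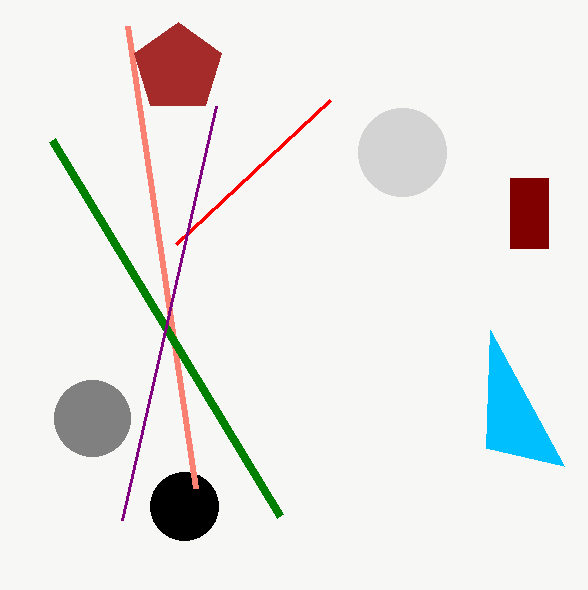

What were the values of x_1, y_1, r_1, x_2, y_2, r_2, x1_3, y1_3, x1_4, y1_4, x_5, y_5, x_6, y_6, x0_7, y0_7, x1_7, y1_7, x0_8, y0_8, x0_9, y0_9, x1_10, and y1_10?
x_1 = 402; y_1 = 152; r_1 = 44; x_2 = 184; y_2 = 506; r_2 = 34; x1_3 = 128; y1_3 = 26; x1_4 = 490; y1_4 = 330; x_5 = 92; y_5 = 418; x_6 = 178; y_6 = 68; x0_7 = 510; y0_7 = 178; x1_7 = 548; y1_7 = 248; x0_8 = 52; y0_8 = 140; x0_9 = 176; y0_9 = 244; x1_10 = 216; y1_10 = 106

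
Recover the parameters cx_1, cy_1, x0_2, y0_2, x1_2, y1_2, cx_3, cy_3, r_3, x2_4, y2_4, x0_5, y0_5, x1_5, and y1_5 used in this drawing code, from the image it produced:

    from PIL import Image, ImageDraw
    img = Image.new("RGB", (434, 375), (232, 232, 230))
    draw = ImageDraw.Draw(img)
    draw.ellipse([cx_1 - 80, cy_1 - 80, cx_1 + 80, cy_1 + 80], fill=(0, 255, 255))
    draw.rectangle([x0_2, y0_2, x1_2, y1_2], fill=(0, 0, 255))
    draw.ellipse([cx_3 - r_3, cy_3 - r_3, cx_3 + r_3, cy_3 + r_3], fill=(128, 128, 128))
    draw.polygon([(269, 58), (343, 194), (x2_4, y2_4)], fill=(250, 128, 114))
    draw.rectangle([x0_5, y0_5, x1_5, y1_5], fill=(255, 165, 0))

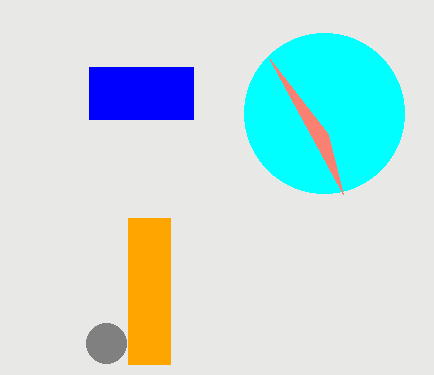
cx_1 = 324, cy_1 = 113, x0_2 = 89, y0_2 = 67, x1_2 = 193, y1_2 = 119, cx_3 = 106, cy_3 = 343, r_3 = 20, x2_4 = 328, y2_4 = 134, x0_5 = 128, y0_5 = 218, x1_5 = 170, y1_5 = 364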